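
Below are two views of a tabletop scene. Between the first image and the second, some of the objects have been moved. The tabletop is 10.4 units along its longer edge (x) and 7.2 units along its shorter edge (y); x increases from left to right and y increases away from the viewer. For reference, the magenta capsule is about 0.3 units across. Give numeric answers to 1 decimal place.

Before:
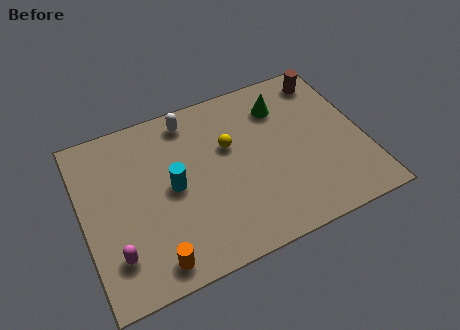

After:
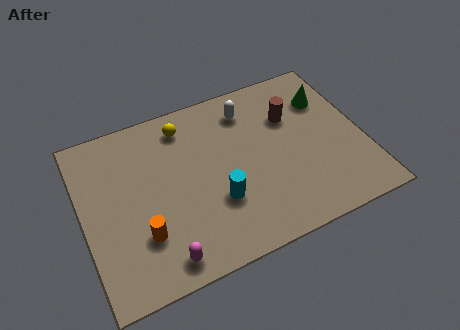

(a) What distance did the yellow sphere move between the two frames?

2.1

The yellow sphere was near (5.5, 4.5) before and (4.0, 6.0) after, so it travelled √(1.5² + 1.5²) ≈ 2.1 units.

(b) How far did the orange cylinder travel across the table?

1.2

The orange cylinder was near (2.3, 0.9) before and (2.0, 2.1) after, so it travelled √(0.3² + 1.2²) ≈ 1.2 units.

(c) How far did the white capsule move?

2.2

The white capsule was near (4.2, 6.2) before and (6.4, 5.8) after, so it travelled √(2.2² + 0.4²) ≈ 2.2 units.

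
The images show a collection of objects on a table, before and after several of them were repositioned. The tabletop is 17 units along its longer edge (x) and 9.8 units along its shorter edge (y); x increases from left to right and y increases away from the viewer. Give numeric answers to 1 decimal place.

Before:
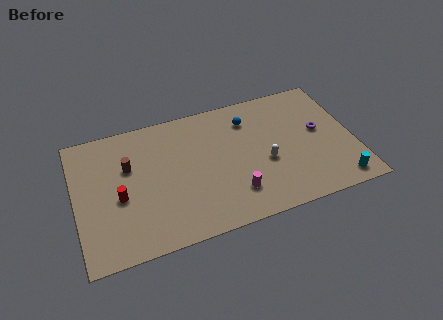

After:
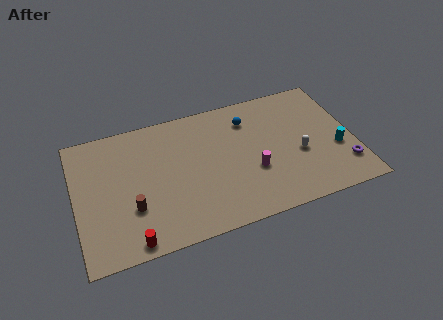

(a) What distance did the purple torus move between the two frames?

3.3

The purple torus moved from about (15.0, 5.4) to (16.2, 2.3), a distance of √(1.2² + 3.1²) ≈ 3.3.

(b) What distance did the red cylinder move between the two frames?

3.3

The red cylinder moved from about (2.6, 4.2) to (3.1, 0.9), a distance of √(0.5² + 3.3²) ≈ 3.3.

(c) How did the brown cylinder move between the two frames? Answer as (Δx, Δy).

(0.0, -3.1)

The brown cylinder started near (3.3, 6.3) and ended near (3.3, 3.2).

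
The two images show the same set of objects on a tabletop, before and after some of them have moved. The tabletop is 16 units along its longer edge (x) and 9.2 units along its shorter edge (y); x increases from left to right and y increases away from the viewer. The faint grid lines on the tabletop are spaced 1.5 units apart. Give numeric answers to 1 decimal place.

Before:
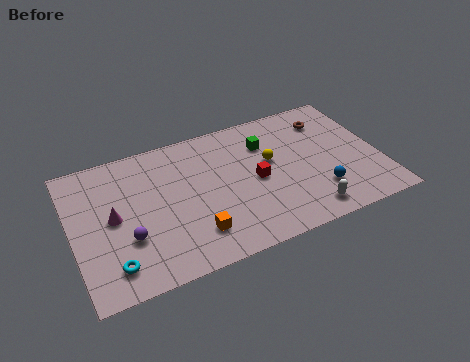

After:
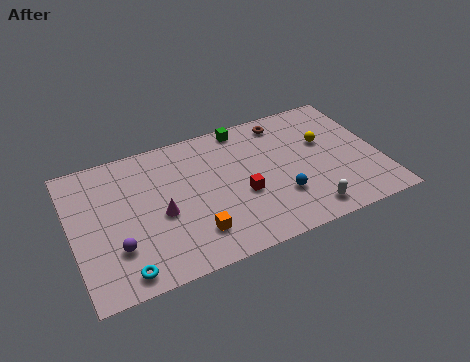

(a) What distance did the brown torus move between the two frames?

2.4

From (13.7, 7.2) to (11.4, 7.9), the brown torus covered √(2.3² + 0.7²) ≈ 2.4 units.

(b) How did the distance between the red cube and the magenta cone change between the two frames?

-3.2

They were about 7.4 units apart before and 4.2 after — 3.2 units closer together.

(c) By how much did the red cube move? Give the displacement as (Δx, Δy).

(-0.8, -0.7)

From the two frames, the red cube sits at roughly (9.5, 4.4) before and (8.7, 3.7) after.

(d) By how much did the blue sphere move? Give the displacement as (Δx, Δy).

(-2.0, 0.4)

The blue sphere started near (12.6, 2.4) and ended near (10.6, 2.8).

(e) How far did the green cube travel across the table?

1.9

The green cube was near (10.3, 6.7) before and (9.3, 8.3) after, so it travelled √(1.0² + 1.6²) ≈ 1.9 units.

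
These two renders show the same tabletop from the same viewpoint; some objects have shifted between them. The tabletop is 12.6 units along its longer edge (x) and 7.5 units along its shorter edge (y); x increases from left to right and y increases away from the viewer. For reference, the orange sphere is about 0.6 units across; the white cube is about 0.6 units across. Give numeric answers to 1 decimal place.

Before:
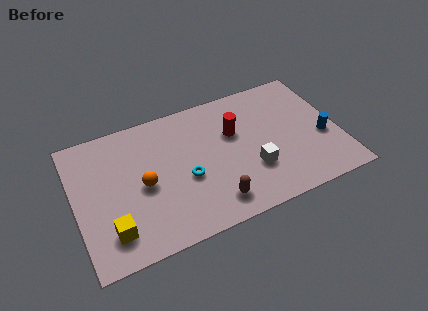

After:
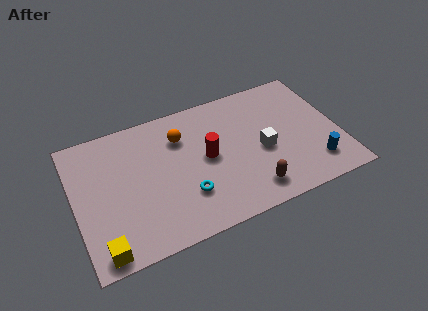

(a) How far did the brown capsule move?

1.8

The brown capsule moved from about (6.3, 1.3) to (8.1, 1.3), a distance of √(1.8² + 0.0²) ≈ 1.8.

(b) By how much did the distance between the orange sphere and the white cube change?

-0.9

They were about 5.2 units apart before and 4.3 after — 0.9 units closer together.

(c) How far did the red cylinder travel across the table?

1.7

The red cylinder was near (7.7, 4.8) before and (6.3, 3.9) after, so it travelled √(1.4² + 0.9²) ≈ 1.7 units.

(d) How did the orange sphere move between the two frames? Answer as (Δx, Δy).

(2.0, 2.0)

The orange sphere was at about (3.2, 3.5) and moved to about (5.2, 5.5).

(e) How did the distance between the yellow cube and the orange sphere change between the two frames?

+3.8

The distance was about 2.5 in the first image and 6.3 in the second, so they moved 3.8 units further apart.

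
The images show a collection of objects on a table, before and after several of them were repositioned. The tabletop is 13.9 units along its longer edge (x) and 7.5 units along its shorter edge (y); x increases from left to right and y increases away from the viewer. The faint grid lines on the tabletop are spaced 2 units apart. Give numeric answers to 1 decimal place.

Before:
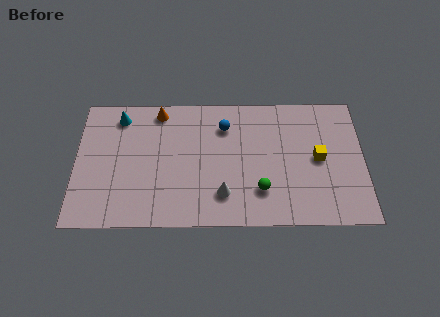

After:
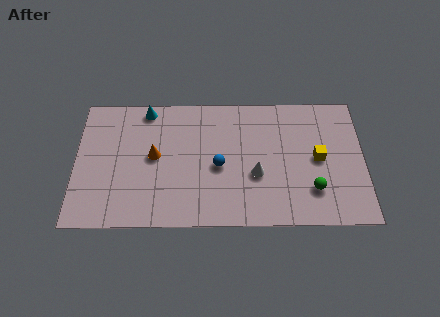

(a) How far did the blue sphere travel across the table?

2.3

The blue sphere was near (7.2, 5.7) before and (6.9, 3.4) after, so it travelled √(0.3² + 2.3²) ≈ 2.3 units.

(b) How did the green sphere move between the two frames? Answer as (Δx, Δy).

(2.5, 0.0)

The green sphere was at about (8.9, 2.0) and moved to about (11.4, 2.0).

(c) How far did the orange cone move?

2.6

From (4.0, 6.6) to (3.8, 4.0), the orange cone covered √(0.2² + 2.6²) ≈ 2.6 units.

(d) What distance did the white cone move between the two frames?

1.9

The white cone moved from about (7.1, 1.8) to (8.7, 2.9), a distance of √(1.6² + 1.1²) ≈ 1.9.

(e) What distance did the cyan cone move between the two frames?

1.4

The cyan cone was near (2.1, 6.3) before and (3.4, 6.7) after, so it travelled √(1.3² + 0.4²) ≈ 1.4 units.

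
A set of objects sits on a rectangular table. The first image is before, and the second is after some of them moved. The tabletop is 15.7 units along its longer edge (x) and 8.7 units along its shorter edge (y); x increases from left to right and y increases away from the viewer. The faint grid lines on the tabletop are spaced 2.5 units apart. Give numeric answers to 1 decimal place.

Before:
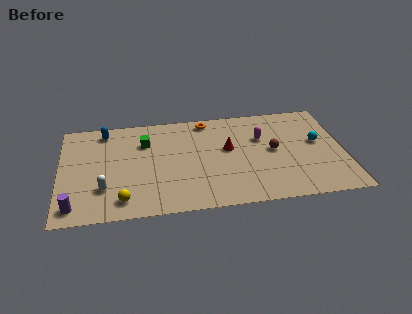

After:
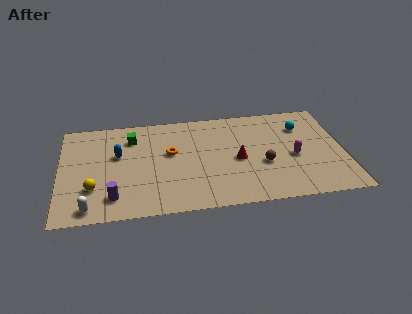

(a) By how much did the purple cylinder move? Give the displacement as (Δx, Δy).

(2.1, 0.5)

The purple cylinder was at about (0.8, 1.2) and moved to about (2.9, 1.7).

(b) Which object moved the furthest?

the orange torus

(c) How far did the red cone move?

1.1

From (9.3, 5.0) to (9.8, 4.0), the red cone covered √(0.5² + 1.0²) ≈ 1.1 units.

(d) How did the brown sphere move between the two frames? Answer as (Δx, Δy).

(-0.6, -1.1)

The brown sphere was at about (11.8, 4.5) and moved to about (11.2, 3.4).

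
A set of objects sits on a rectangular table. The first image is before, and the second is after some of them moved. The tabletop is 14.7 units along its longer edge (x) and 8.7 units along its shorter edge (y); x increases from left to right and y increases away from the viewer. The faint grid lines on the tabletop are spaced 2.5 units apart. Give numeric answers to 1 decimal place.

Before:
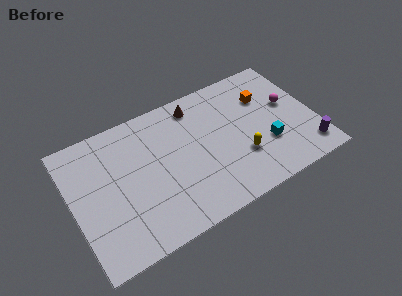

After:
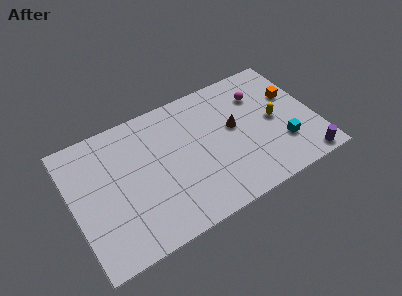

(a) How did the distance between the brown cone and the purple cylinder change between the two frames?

-2.9

They were about 8.4 units apart before and 5.5 after — 2.9 units closer together.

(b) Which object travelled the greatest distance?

the brown cone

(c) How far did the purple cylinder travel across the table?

0.8

From (13.9, 1.5) to (13.6, 0.8), the purple cylinder covered √(0.3² + 0.7²) ≈ 0.8 units.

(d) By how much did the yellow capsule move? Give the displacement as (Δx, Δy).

(2.3, 1.5)

The yellow capsule started near (10.0, 2.8) and ended near (12.3, 4.3).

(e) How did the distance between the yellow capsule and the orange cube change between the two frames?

-2.1

They were about 3.9 units apart before and 1.8 after — 2.1 units closer together.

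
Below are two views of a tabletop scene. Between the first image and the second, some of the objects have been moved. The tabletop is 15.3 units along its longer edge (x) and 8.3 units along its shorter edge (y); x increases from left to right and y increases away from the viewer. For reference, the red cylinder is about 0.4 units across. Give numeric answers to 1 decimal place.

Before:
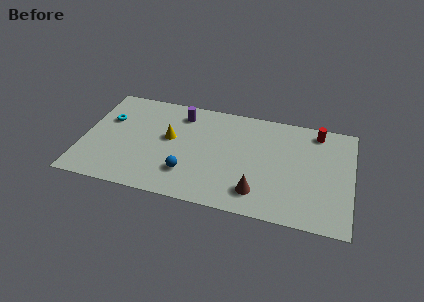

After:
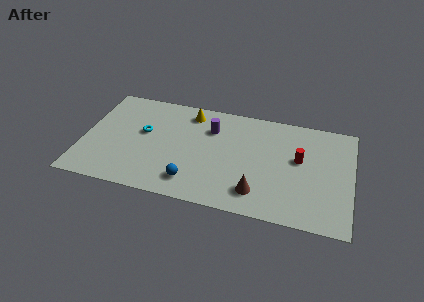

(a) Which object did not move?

the brown cone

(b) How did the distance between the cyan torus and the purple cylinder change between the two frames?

-0.3

They were about 4.3 units apart before and 4.0 after — 0.3 units closer together.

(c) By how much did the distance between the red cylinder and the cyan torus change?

-3.1

The distance was about 12.0 in the first image and 8.9 in the second, so they moved 3.1 units closer together.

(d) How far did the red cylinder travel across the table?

2.6

The red cylinder was near (13.2, 7.2) before and (12.3, 4.8) after, so it travelled √(0.9² + 2.4²) ≈ 2.6 units.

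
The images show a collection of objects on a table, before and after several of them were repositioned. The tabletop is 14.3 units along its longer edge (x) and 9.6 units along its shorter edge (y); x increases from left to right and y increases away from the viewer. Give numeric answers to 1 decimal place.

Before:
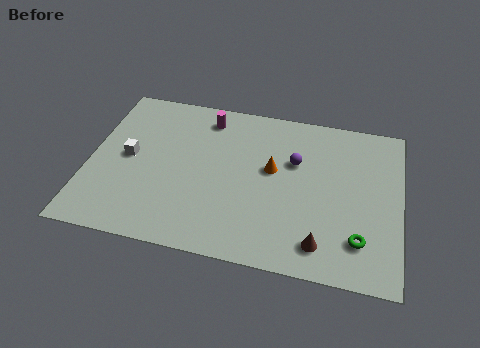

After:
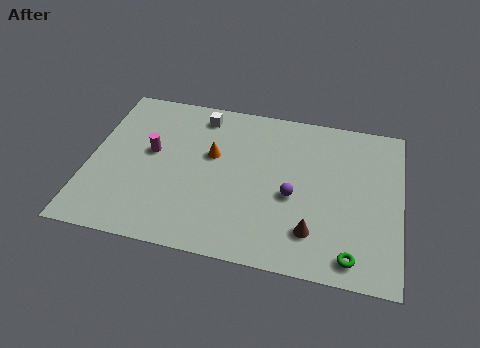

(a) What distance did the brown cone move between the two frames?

0.7

From (10.8, 1.6) to (10.4, 2.2), the brown cone covered √(0.4² + 0.6²) ≈ 0.7 units.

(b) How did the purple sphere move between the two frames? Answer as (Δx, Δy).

(0.0, -2.1)

The purple sphere started near (9.4, 6.2) and ended near (9.4, 4.1).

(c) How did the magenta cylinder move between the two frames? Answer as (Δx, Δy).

(-2.4, -2.7)

The magenta cylinder was at about (5.2, 8.1) and moved to about (2.8, 5.4).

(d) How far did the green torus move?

1.0

The green torus was near (12.5, 2.2) before and (12.2, 1.2) after, so it travelled √(0.3² + 1.0²) ≈ 1.0 units.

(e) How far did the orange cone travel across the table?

2.8

From (8.4, 5.5) to (5.6, 5.8), the orange cone covered √(2.8² + 0.3²) ≈ 2.8 units.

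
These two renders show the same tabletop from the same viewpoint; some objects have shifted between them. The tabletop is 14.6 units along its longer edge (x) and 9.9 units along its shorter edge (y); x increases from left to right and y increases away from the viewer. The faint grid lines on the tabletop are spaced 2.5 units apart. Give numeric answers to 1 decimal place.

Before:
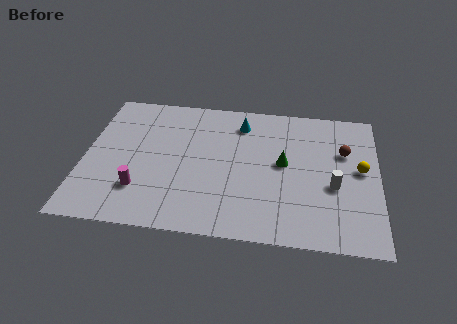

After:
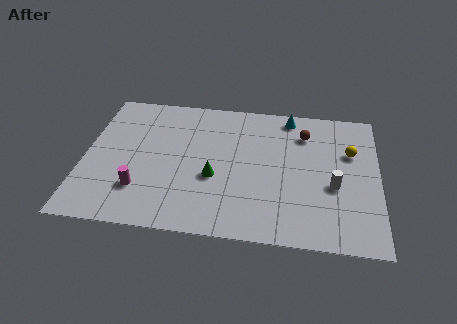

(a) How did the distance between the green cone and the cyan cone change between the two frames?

+2.6

The distance was about 3.5 in the first image and 6.1 in the second, so they moved 2.6 units further apart.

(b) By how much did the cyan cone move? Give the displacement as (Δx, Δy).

(2.4, 0.8)

The cyan cone was at about (7.7, 8.0) and moved to about (10.1, 8.8).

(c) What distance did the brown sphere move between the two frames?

2.3

From (12.9, 6.5) to (10.9, 7.6), the brown sphere covered √(2.0² + 1.1²) ≈ 2.3 units.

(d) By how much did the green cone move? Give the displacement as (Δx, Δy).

(-3.4, -1.4)

From the two frames, the green cone sits at roughly (9.9, 5.3) before and (6.5, 3.9) after.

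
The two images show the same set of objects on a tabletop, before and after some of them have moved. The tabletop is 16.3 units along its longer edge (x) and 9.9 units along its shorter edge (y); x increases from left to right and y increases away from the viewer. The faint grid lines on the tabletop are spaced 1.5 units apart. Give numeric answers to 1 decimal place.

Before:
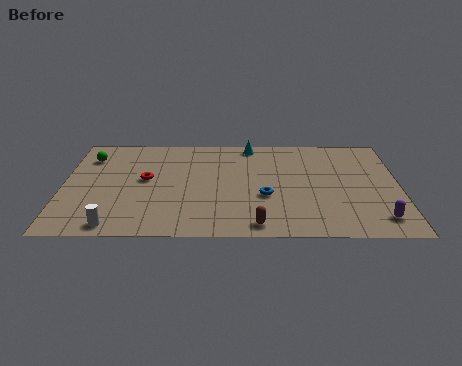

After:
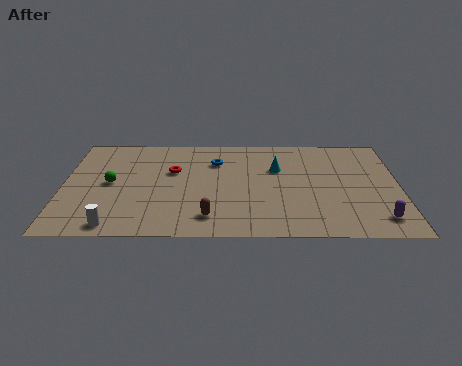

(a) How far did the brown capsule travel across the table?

2.4

The brown capsule was near (9.4, 1.1) before and (7.1, 1.8) after, so it travelled √(2.3² + 0.7²) ≈ 2.4 units.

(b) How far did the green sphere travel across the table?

2.8

From (1.2, 7.6) to (2.3, 5.0), the green sphere covered √(1.1² + 2.6²) ≈ 2.8 units.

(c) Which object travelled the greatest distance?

the blue torus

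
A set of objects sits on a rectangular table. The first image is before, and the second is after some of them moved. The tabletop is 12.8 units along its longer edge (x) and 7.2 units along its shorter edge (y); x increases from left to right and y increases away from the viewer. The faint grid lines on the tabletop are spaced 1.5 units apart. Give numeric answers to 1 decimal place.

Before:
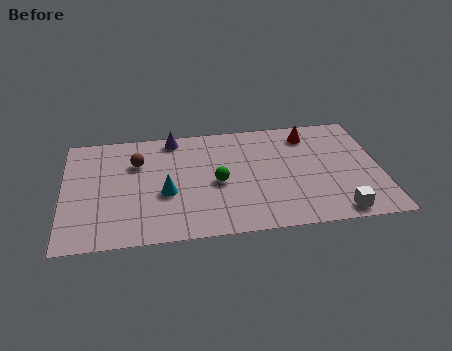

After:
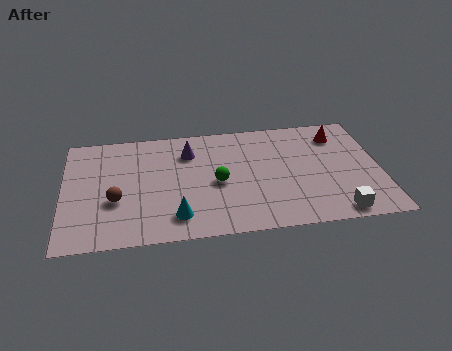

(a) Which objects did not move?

the green sphere and the white cube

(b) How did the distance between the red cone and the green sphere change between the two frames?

+0.9

The distance was about 4.6 in the first image and 5.5 in the second, so they moved 0.9 units further apart.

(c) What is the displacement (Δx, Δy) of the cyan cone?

(0.4, -1.5)

The cyan cone started near (4.1, 2.9) and ended near (4.5, 1.4).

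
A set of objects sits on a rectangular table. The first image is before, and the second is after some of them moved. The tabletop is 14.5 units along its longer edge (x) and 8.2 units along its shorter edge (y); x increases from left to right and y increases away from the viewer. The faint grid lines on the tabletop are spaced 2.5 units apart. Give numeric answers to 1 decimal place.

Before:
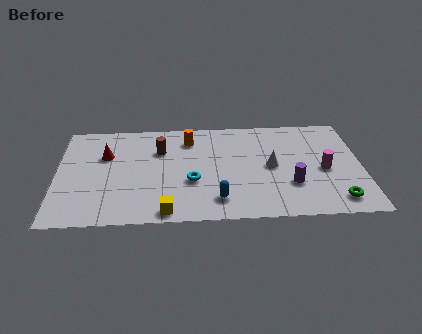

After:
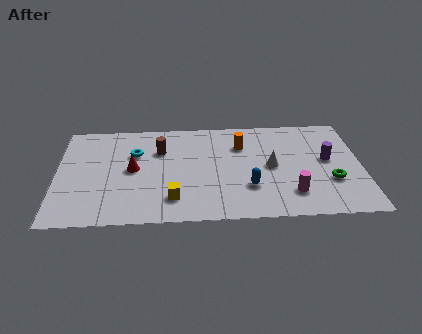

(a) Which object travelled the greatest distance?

the cyan torus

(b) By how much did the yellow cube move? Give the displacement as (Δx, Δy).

(0.3, 1.0)

From the two frames, the yellow cube sits at roughly (5.2, 0.8) before and (5.5, 1.8) after.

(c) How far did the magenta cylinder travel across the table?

2.4

The magenta cylinder was near (12.7, 3.7) before and (11.1, 1.9) after, so it travelled √(1.6² + 1.8²) ≈ 2.4 units.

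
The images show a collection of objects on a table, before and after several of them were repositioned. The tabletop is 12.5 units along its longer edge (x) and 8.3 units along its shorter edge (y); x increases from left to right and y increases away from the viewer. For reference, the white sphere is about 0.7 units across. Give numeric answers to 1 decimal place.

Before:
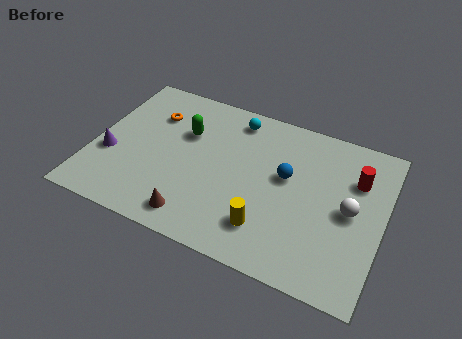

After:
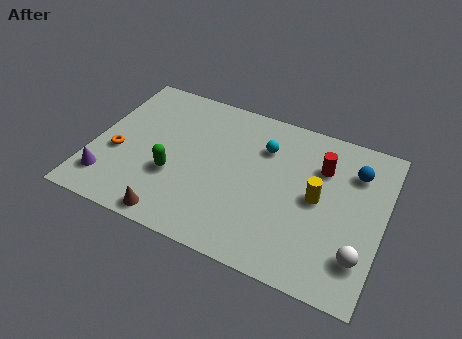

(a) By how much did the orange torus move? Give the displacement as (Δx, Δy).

(-1.2, -2.7)

From the two frames, the orange torus sits at roughly (2.3, 6.0) before and (1.1, 3.3) after.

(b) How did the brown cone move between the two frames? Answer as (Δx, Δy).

(-0.9, -0.4)

The brown cone started near (4.8, 1.2) and ended near (3.9, 0.8).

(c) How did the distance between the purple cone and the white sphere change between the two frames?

+0.5

The distance was about 10.3 in the first image and 10.8 in the second, so they moved 0.5 units further apart.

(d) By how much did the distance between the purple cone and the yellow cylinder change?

+2.0

The distance was about 7.1 in the first image and 9.1 in the second, so they moved 2.0 units further apart.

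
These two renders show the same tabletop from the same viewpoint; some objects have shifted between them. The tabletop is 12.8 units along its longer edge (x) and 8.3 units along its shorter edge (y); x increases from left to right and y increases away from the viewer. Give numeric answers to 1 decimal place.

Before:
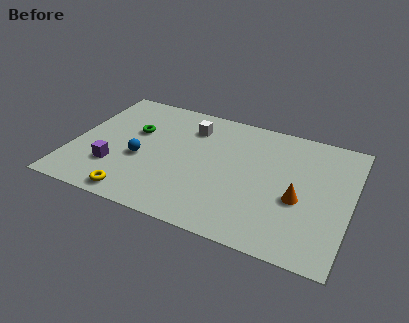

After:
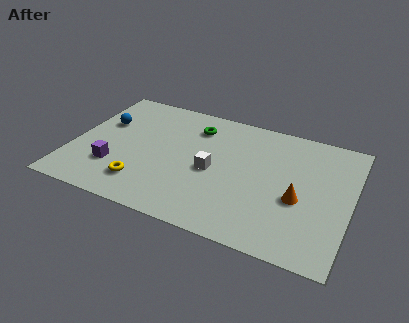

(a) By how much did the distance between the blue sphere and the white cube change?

+1.9

They were about 3.6 units apart before and 5.5 after — 1.9 units further apart.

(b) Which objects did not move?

the orange cone and the purple cube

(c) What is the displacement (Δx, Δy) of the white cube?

(1.3, -2.6)

From the two frames, the white cube sits at roughly (5.2, 6.4) before and (6.5, 3.8) after.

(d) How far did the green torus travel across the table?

3.0

The green torus moved from about (2.7, 5.2) to (5.4, 6.5), a distance of √(2.7² + 1.3²) ≈ 3.0.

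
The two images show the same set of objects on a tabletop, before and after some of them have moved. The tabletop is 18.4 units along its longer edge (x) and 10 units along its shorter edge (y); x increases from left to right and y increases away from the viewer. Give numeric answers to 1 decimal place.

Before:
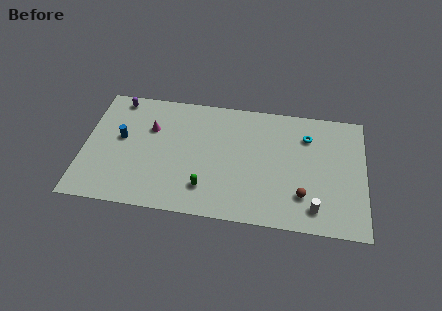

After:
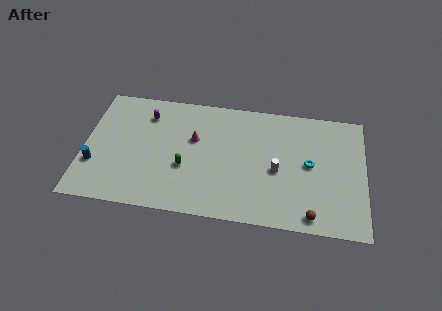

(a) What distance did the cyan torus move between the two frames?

2.3

The cyan torus moved from about (14.6, 7.5) to (14.8, 5.2), a distance of √(0.2² + 2.3²) ≈ 2.3.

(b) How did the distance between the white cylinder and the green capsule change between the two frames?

-1.1

They were about 7.1 units apart before and 6.0 after — 1.1 units closer together.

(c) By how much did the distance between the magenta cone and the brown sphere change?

-1.6

The distance was about 10.9 in the first image and 9.3 in the second, so they moved 1.6 units closer together.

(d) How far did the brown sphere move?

1.6

The brown sphere moved from about (14.4, 2.6) to (15.0, 1.1), a distance of √(0.6² + 1.5²) ≈ 1.6.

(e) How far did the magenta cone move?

2.9

From (4.3, 6.7) to (7.2, 6.2), the magenta cone covered √(2.9² + 0.5²) ≈ 2.9 units.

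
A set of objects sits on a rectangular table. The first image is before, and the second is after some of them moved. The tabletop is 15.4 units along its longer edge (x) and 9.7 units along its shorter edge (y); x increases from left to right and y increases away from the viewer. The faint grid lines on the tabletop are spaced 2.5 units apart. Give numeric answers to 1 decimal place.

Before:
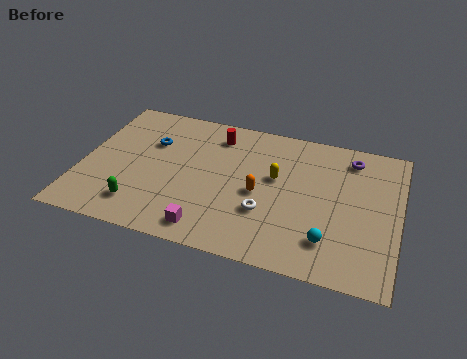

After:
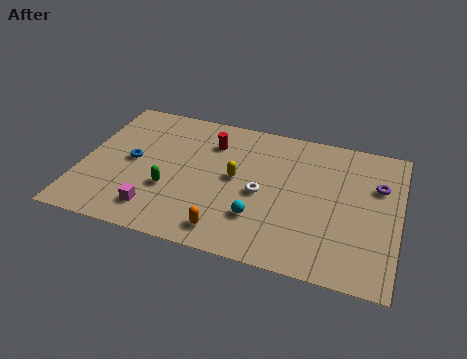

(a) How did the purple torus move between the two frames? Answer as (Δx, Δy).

(1.4, -1.6)

The purple torus started near (12.9, 8.1) and ended near (14.3, 6.5).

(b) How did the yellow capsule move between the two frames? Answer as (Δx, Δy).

(-1.9, -0.6)

The yellow capsule was at about (9.4, 5.7) and moved to about (7.5, 5.1).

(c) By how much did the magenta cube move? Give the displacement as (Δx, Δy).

(-2.6, 0.5)

From the two frames, the magenta cube sits at roughly (6.5, 1.3) before and (3.9, 1.8) after.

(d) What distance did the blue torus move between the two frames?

1.8

The blue torus moved from about (3.2, 6.5) to (2.4, 4.9), a distance of √(0.8² + 1.6²) ≈ 1.8.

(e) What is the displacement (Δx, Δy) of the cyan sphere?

(-3.4, 0.5)

The cyan sphere was at about (12.2, 2.2) and moved to about (8.8, 2.7).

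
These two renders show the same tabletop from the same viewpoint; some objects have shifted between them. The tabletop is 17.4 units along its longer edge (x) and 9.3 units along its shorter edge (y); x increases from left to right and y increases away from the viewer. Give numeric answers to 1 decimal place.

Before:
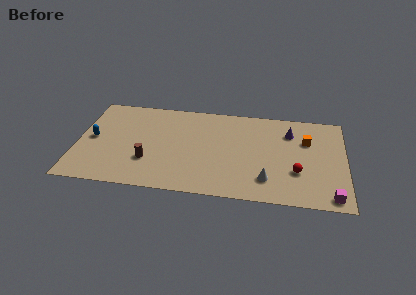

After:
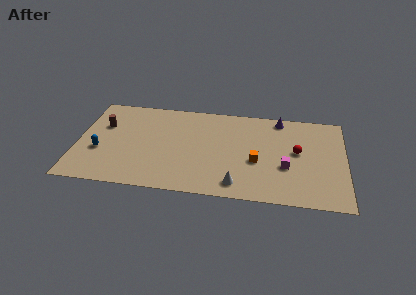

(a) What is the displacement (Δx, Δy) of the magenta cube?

(-2.9, 2.5)

From the two frames, the magenta cube sits at roughly (16.5, 1.0) before and (13.6, 3.5) after.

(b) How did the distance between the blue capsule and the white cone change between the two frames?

-2.5

The distance was about 11.7 in the first image and 9.2 in the second, so they moved 2.5 units closer together.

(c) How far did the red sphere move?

2.0

The red sphere moved from about (14.3, 3.1) to (14.3, 5.1), a distance of √(0.0² + 2.0²) ≈ 2.0.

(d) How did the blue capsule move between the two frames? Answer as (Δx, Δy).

(0.5, -1.2)

The blue capsule started near (1.0, 4.7) and ended near (1.5, 3.5).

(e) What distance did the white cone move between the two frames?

2.0

From (12.4, 2.1) to (10.5, 1.4), the white cone covered √(1.9² + 0.7²) ≈ 2.0 units.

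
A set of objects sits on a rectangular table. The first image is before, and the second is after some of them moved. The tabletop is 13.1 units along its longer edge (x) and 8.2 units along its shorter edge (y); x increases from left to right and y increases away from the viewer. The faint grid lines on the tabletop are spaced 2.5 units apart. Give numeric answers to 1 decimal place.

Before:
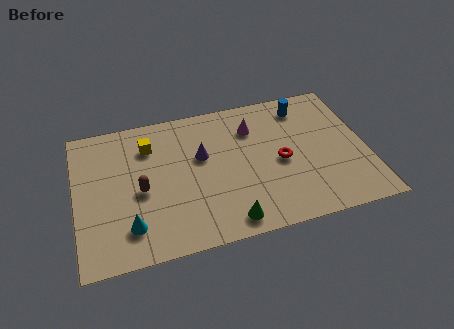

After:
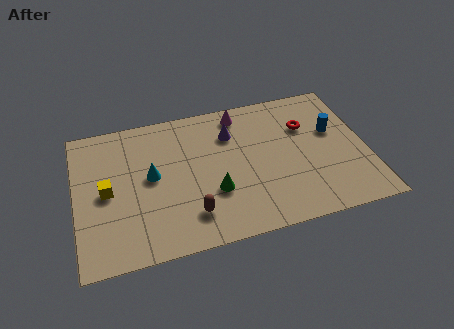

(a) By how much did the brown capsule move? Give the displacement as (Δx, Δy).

(2.1, -1.9)

The brown capsule was at about (2.9, 3.7) and moved to about (5.0, 1.8).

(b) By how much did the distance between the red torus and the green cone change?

+1.4

Before: roughly 3.8 units apart; after: 5.2. That's 1.4 units further apart.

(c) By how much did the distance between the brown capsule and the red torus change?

+0.4

They were about 6.3 units apart before and 6.7 after — 0.4 units further apart.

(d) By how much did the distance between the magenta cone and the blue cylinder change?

+2.1

Before: roughly 2.5 units apart; after: 4.6. That's 2.1 units further apart.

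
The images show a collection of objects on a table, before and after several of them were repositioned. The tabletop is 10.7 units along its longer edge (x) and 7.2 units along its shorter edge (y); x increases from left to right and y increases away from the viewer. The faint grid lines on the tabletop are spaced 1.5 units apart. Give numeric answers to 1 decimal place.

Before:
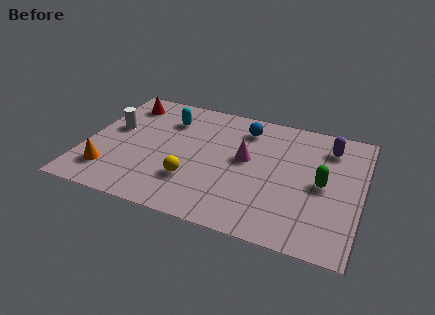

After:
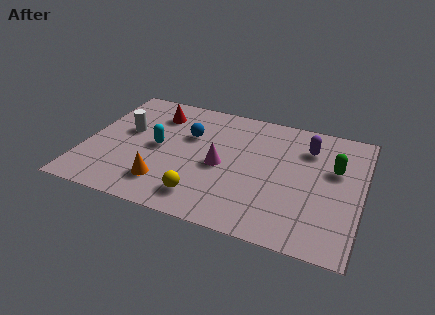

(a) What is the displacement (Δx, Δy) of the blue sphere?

(-2.1, -1.1)

The blue sphere started near (6.0, 5.8) and ended near (3.9, 4.7).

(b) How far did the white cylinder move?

0.5

From (1.0, 4.2) to (1.5, 4.2), the white cylinder covered √(0.5² + 0.0²) ≈ 0.5 units.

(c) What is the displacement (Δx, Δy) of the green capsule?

(0.4, 1.0)

From the two frames, the green capsule sits at roughly (9.2, 3.5) before and (9.6, 4.5) after.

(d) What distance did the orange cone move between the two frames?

2.2

The orange cone was near (1.1, 1.6) before and (3.3, 1.6) after, so it travelled √(2.2² + 0.0²) ≈ 2.2 units.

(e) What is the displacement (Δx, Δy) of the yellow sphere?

(0.5, -0.8)

The yellow sphere started near (4.3, 2.1) and ended near (4.8, 1.3).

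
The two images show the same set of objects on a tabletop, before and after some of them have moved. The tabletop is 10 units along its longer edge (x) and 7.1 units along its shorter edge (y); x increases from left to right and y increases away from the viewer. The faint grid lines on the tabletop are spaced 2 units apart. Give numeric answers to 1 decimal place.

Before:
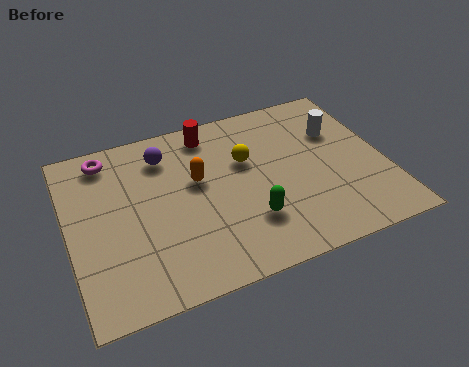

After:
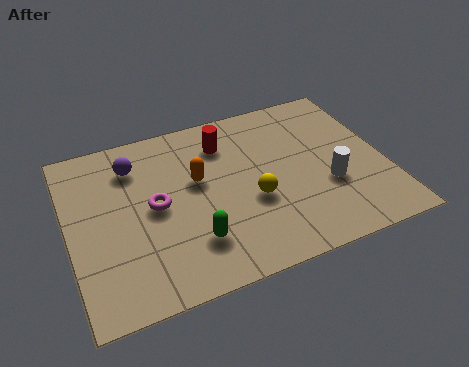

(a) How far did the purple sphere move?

1.0

The purple sphere was near (3.2, 5.6) before and (2.2, 5.5) after, so it travelled √(1.0² + 0.1²) ≈ 1.0 units.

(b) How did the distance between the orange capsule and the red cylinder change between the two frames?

-0.4

Before: roughly 2.0 units apart; after: 1.6. That's 0.4 units closer together.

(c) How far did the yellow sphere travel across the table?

1.7

The yellow sphere moved from about (5.7, 4.5) to (5.7, 2.8), a distance of √(0.0² + 1.7²) ≈ 1.7.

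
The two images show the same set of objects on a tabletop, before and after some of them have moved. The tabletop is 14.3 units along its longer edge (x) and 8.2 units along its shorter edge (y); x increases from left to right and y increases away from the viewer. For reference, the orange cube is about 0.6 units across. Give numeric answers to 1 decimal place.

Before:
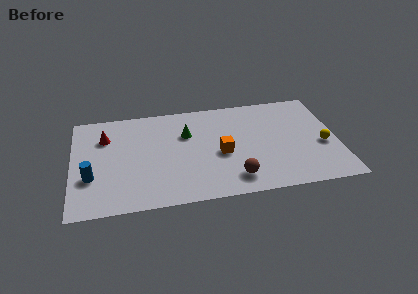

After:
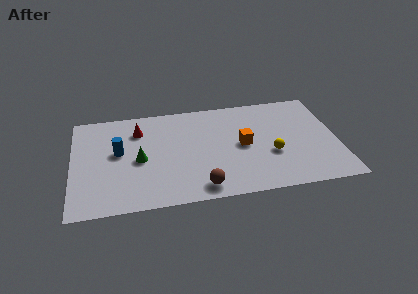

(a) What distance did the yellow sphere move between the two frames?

2.8

The yellow sphere moved from about (13.5, 3.4) to (10.7, 3.1), a distance of √(2.8² + 0.3²) ≈ 2.8.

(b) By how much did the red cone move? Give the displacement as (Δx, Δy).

(1.8, 0.3)

The red cone was at about (1.8, 5.9) and moved to about (3.6, 6.2).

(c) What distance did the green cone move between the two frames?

3.1

The green cone moved from about (6.2, 5.5) to (3.6, 3.8), a distance of √(2.6² + 1.7²) ≈ 3.1.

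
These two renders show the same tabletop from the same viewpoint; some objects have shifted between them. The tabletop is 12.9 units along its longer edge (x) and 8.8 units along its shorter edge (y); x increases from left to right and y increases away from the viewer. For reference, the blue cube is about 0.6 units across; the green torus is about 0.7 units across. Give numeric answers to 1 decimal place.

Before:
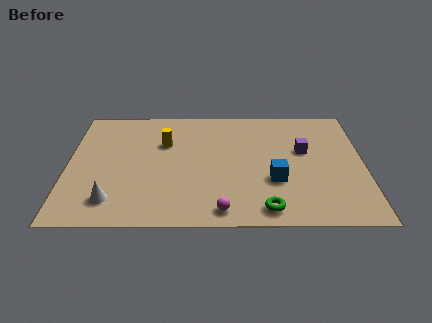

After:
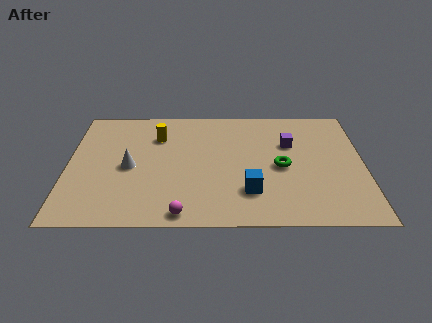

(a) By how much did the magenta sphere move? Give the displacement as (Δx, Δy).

(-1.7, -0.2)

The magenta sphere started near (6.7, 1.0) and ended near (5.0, 0.8).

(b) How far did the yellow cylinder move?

0.6

From (4.2, 5.9) to (3.9, 6.4), the yellow cylinder covered √(0.3² + 0.5²) ≈ 0.6 units.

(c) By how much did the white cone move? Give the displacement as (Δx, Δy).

(0.7, 2.4)

The white cone was at about (2.0, 1.7) and moved to about (2.7, 4.1).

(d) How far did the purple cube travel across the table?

0.8

From (10.3, 5.3) to (9.7, 5.8), the purple cube covered √(0.6² + 0.5²) ≈ 0.8 units.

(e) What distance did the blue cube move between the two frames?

1.4

The blue cube was near (9.0, 3.1) before and (7.9, 2.3) after, so it travelled √(1.1² + 0.8²) ≈ 1.4 units.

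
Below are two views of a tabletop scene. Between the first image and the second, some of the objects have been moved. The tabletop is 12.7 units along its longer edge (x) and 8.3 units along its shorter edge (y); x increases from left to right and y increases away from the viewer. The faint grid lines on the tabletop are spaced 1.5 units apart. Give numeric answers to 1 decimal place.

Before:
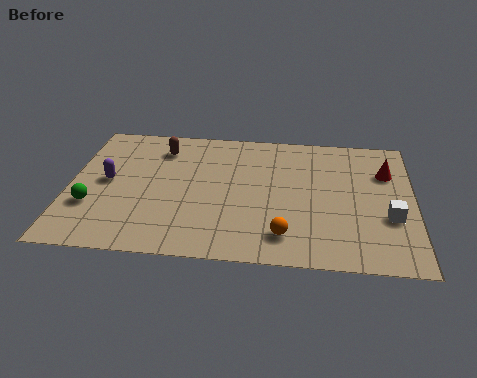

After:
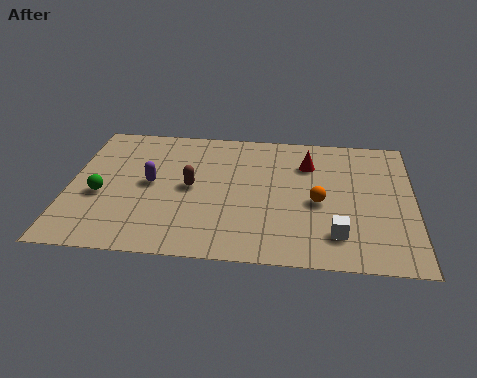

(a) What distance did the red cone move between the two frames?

2.9

The red cone moved from about (11.7, 5.8) to (8.8, 6.1), a distance of √(2.9² + 0.3²) ≈ 2.9.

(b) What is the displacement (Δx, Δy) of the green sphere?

(0.3, 0.7)

The green sphere was at about (0.9, 2.7) and moved to about (1.2, 3.4).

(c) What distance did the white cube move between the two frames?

2.2

The white cube was near (11.8, 3.0) before and (9.9, 1.8) after, so it travelled √(1.9² + 1.2²) ≈ 2.2 units.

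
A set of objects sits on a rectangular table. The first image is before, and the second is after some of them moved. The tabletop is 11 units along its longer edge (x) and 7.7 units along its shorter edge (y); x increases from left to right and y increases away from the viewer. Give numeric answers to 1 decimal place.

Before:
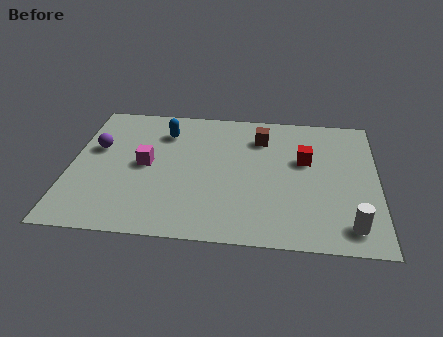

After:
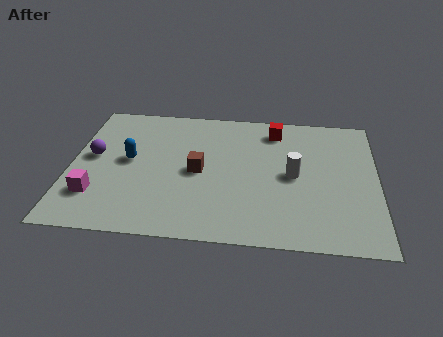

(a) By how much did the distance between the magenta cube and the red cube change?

+1.9

They were about 5.8 units apart before and 7.7 after — 1.9 units further apart.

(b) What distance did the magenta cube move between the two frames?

2.5

The magenta cube was near (2.7, 3.9) before and (1.0, 2.0) after, so it travelled √(1.7² + 1.9²) ≈ 2.5 units.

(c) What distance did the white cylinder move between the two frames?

3.3

The white cylinder was near (10.0, 1.2) before and (8.0, 3.8) after, so it travelled √(2.0² + 2.6²) ≈ 3.3 units.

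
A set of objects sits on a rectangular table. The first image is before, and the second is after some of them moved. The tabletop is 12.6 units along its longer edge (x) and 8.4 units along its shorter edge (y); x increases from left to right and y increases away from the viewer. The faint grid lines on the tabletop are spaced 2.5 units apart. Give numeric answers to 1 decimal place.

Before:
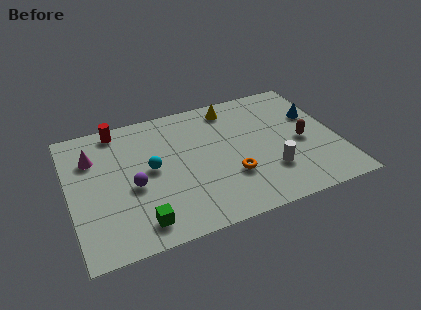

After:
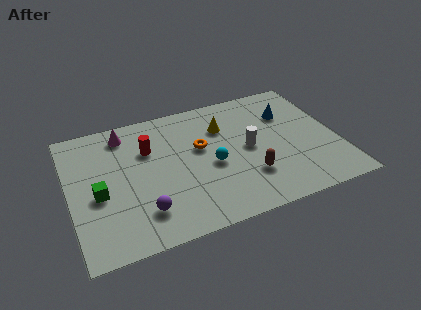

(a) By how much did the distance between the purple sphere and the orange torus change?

-0.3

They were about 4.6 units apart before and 4.3 after — 0.3 units closer together.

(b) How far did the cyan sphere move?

2.9

The cyan sphere was near (3.8, 4.4) before and (6.6, 3.7) after, so it travelled √(2.8² + 0.7²) ≈ 2.9 units.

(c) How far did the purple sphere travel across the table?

1.7

From (2.9, 3.6) to (3.2, 1.9), the purple sphere covered √(0.3² + 1.7²) ≈ 1.7 units.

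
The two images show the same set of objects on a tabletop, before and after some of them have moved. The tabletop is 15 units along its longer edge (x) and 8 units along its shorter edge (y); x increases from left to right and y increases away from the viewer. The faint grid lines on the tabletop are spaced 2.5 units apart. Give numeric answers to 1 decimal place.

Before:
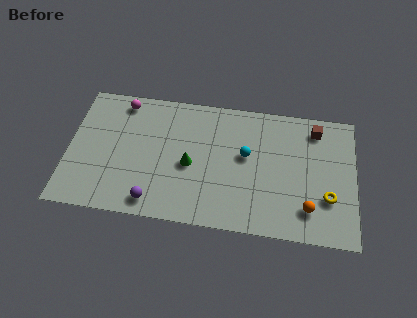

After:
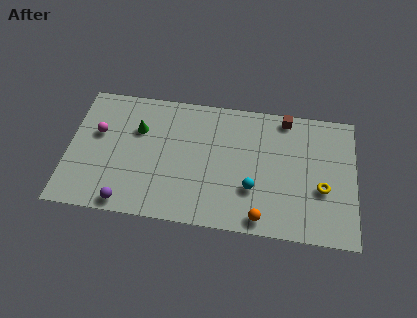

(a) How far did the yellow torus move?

0.6

From (13.6, 2.6) to (13.3, 3.1), the yellow torus covered √(0.3² + 0.5²) ≈ 0.6 units.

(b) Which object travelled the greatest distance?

the green cone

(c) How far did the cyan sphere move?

2.0

The cyan sphere was near (9.3, 4.6) before and (9.7, 2.6) after, so it travelled √(0.4² + 2.0²) ≈ 2.0 units.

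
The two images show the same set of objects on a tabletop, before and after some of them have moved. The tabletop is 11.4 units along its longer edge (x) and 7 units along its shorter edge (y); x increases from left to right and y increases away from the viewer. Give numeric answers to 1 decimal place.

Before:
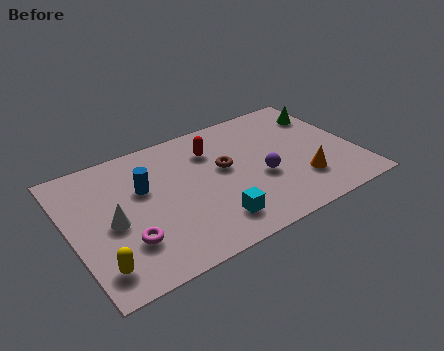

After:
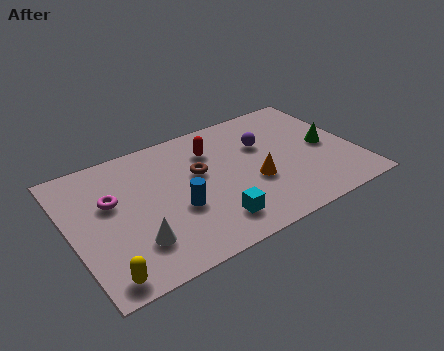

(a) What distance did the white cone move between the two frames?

1.6

The white cone moved from about (1.6, 3.2) to (2.3, 1.8), a distance of √(0.7² + 1.4²) ≈ 1.6.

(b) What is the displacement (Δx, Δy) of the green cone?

(-0.3, -1.9)

From the two frames, the green cone sits at roughly (10.6, 5.3) before and (10.3, 3.4) after.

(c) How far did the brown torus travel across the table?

1.0

From (6.2, 4.0) to (5.2, 4.2), the brown torus covered √(1.0² + 0.2²) ≈ 1.0 units.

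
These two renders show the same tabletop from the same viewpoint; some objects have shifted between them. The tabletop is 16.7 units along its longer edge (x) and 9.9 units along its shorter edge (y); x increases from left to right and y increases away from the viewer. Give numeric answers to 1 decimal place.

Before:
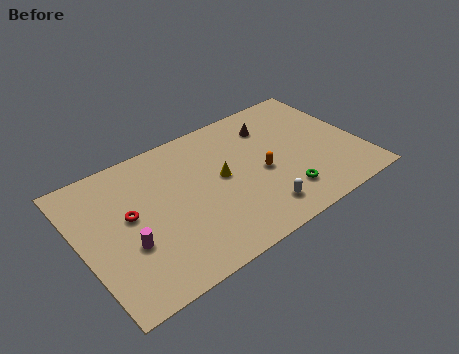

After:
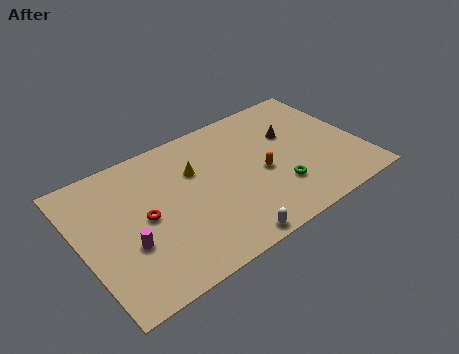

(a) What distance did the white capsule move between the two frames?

2.4

The white capsule moved from about (10.0, 1.8) to (7.8, 0.8), a distance of √(2.2² + 1.0²) ≈ 2.4.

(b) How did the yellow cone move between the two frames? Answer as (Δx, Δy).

(-1.4, 1.3)

The yellow cone started near (8.4, 5.3) and ended near (7.0, 6.6).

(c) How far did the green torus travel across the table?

0.6

From (11.6, 2.2) to (11.4, 2.8), the green torus covered √(0.2² + 0.6²) ≈ 0.6 units.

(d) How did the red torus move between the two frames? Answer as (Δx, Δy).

(0.8, -0.6)

The red torus started near (2.9, 5.5) and ended near (3.7, 4.9).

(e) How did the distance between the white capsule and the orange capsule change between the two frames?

+1.9

Before: roughly 2.7 units apart; after: 4.6. That's 1.9 units further apart.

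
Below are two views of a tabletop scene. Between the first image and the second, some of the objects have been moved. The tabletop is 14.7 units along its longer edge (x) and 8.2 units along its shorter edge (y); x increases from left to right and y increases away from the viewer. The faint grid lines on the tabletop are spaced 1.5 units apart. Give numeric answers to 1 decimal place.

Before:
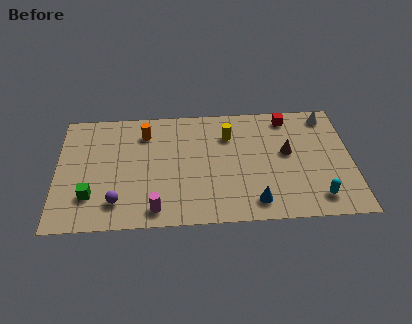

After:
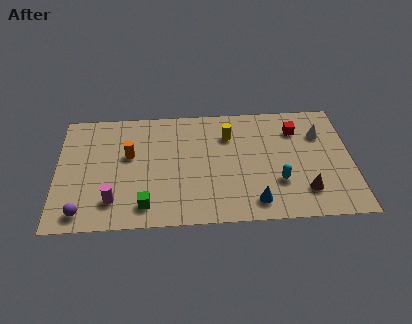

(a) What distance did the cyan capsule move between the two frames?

2.2

The cyan capsule moved from about (12.9, 1.4) to (11.0, 2.6), a distance of √(1.9² + 1.2²) ≈ 2.2.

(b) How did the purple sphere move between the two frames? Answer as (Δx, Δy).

(-1.7, -0.6)

From the two frames, the purple sphere sits at roughly (3.0, 1.7) before and (1.3, 1.1) after.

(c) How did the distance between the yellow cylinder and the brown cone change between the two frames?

+2.3

The distance was about 3.2 in the first image and 5.5 in the second, so they moved 2.3 units further apart.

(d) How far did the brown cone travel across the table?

2.8

From (11.5, 4.6) to (12.3, 1.9), the brown cone covered √(0.8² + 2.7²) ≈ 2.8 units.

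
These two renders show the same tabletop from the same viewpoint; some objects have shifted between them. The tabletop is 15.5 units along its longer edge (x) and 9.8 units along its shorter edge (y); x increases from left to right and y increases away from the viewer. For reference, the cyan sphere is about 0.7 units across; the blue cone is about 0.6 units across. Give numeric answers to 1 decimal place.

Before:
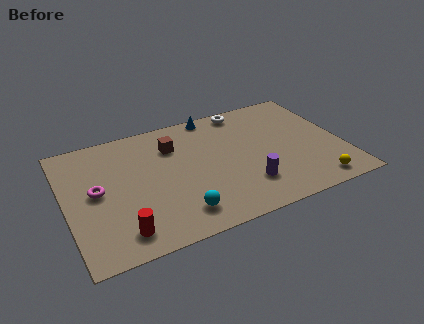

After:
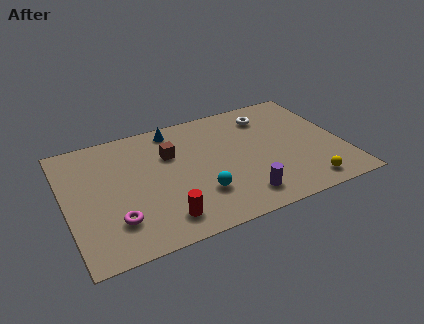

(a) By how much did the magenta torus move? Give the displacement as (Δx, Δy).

(0.8, -2.6)

The magenta torus started near (1.7, 5.1) and ended near (2.5, 2.5).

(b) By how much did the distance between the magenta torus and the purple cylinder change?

-1.6

Before: roughly 8.5 units apart; after: 6.9. That's 1.6 units closer together.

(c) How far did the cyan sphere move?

1.6

The cyan sphere moved from about (5.9, 1.8) to (7.2, 2.8), a distance of √(1.3² + 1.0²) ≈ 1.6.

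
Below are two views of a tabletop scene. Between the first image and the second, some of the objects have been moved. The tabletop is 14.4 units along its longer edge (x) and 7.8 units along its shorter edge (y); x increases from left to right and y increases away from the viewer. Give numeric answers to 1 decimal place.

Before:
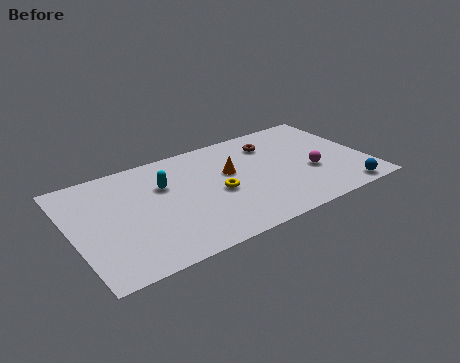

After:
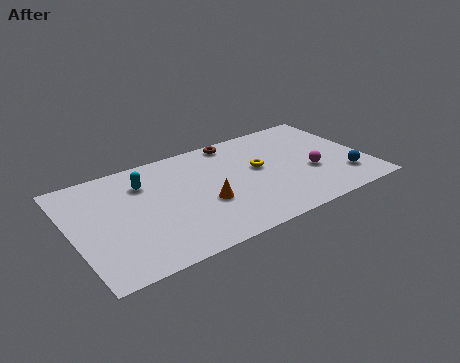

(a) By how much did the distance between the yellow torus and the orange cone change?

+1.8

They were about 1.4 units apart before and 3.2 after — 1.8 units further apart.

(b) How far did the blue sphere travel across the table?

1.1

From (12.9, 0.8) to (13.1, 1.9), the blue sphere covered √(0.2² + 1.1²) ≈ 1.1 units.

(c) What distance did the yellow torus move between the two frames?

2.4

The yellow torus was near (7.0, 3.5) before and (9.2, 4.4) after, so it travelled √(2.2² + 0.9²) ≈ 2.4 units.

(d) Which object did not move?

the magenta sphere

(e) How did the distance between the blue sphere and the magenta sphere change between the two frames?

-0.7

Before: roughly 2.6 units apart; after: 1.9. That's 0.7 units closer together.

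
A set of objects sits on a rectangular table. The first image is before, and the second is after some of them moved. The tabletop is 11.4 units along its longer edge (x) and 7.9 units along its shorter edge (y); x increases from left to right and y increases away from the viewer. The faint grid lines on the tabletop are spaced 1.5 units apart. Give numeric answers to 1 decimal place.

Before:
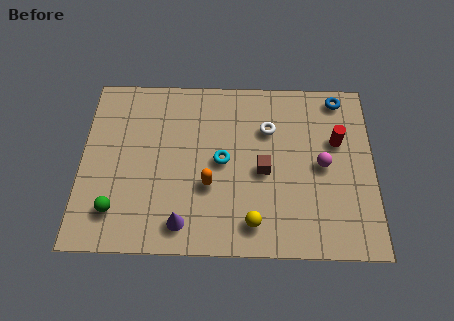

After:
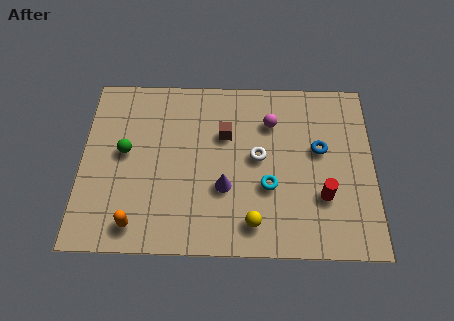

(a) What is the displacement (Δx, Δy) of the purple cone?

(1.6, 1.6)

The purple cone was at about (4.0, 1.2) and moved to about (5.6, 2.8).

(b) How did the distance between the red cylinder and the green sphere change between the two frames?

-1.3

They were about 9.2 units apart before and 7.9 after — 1.3 units closer together.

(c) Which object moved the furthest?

the orange capsule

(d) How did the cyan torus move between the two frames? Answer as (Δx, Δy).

(1.8, -1.1)

The cyan torus was at about (5.5, 4.0) and moved to about (7.3, 2.9).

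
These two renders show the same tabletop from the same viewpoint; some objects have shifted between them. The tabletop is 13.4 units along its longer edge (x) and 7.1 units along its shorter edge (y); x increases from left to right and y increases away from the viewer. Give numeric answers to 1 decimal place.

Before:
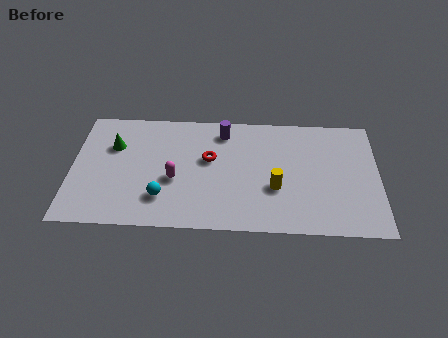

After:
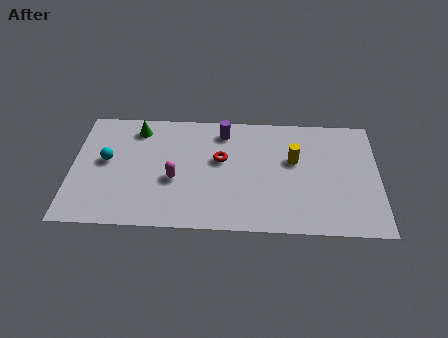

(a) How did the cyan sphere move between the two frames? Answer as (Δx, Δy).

(-2.5, 2.1)

From the two frames, the cyan sphere sits at roughly (4.0, 1.8) before and (1.5, 3.9) after.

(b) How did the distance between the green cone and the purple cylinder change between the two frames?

-1.1

Before: roughly 4.9 units apart; after: 3.8. That's 1.1 units closer together.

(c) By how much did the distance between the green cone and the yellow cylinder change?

-0.3

Before: roughly 7.4 units apart; after: 7.1. That's 0.3 units closer together.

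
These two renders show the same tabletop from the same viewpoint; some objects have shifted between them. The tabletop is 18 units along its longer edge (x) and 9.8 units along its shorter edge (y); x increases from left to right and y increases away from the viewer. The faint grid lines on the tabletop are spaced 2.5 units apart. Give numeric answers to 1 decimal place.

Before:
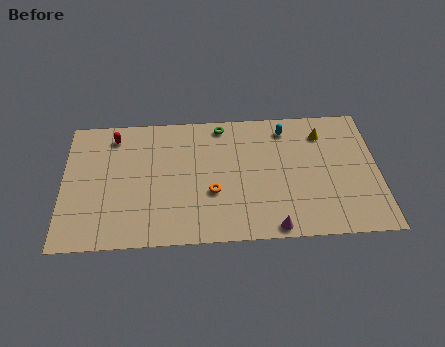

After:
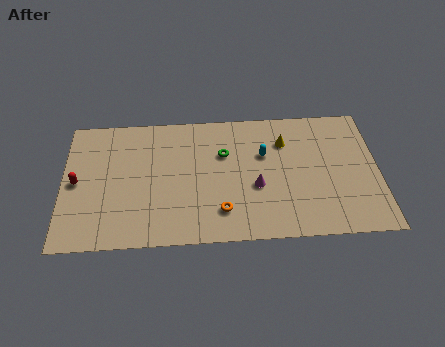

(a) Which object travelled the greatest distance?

the red capsule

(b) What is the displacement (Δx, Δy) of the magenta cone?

(-0.9, 3.1)

The magenta cone started near (11.9, 0.8) and ended near (11.0, 3.9).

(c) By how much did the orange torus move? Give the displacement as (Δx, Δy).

(0.5, -1.4)

The orange torus started near (8.5, 3.6) and ended near (9.0, 2.2).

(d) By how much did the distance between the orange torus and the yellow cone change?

-1.4

They were about 7.6 units apart before and 6.2 after — 1.4 units closer together.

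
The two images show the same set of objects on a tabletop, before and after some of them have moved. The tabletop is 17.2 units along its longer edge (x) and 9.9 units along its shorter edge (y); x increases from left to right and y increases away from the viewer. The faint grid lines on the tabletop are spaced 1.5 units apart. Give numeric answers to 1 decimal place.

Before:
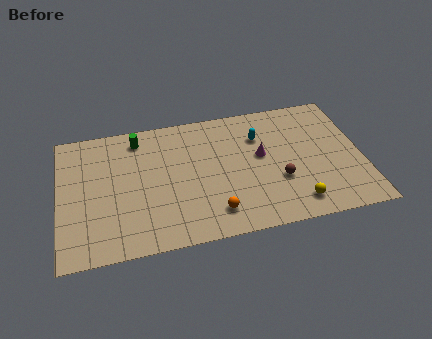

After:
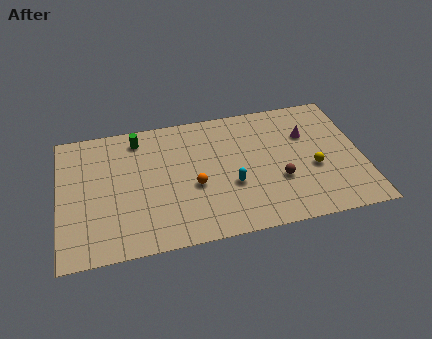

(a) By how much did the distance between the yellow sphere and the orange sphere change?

+2.2

The distance was about 4.6 in the first image and 6.8 in the second, so they moved 2.2 units further apart.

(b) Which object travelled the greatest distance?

the cyan capsule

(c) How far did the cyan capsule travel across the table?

3.8

The cyan capsule moved from about (11.5, 7.1) to (9.7, 3.7), a distance of √(1.8² + 3.4²) ≈ 3.8.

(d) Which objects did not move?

the brown sphere and the green cylinder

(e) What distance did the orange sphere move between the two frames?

2.4

The orange sphere was near (8.6, 1.9) before and (7.6, 4.1) after, so it travelled √(1.0² + 2.2²) ≈ 2.4 units.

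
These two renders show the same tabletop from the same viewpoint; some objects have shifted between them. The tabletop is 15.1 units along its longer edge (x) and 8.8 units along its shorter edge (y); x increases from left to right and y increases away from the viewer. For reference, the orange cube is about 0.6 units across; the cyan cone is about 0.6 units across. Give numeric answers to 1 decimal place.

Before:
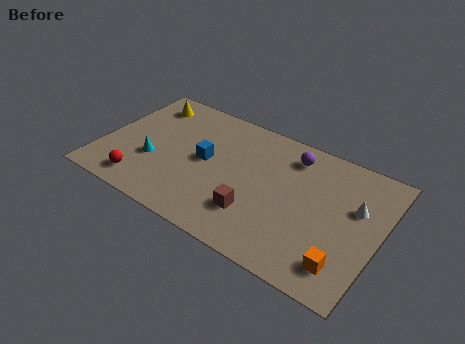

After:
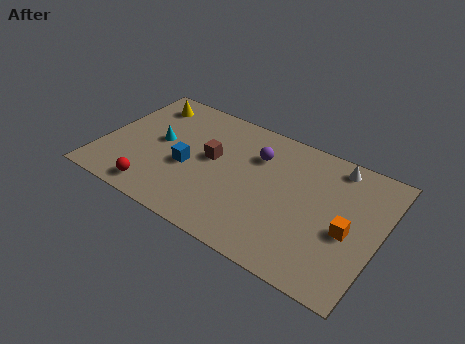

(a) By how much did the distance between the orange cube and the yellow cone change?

-0.8

They were about 13.0 units apart before and 12.2 after — 0.8 units closer together.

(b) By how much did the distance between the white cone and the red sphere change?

-0.8

They were about 11.8 units apart before and 11.0 after — 0.8 units closer together.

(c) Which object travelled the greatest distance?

the brown cube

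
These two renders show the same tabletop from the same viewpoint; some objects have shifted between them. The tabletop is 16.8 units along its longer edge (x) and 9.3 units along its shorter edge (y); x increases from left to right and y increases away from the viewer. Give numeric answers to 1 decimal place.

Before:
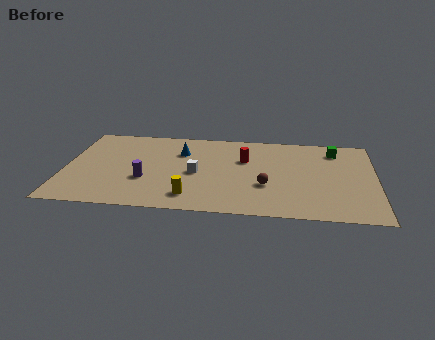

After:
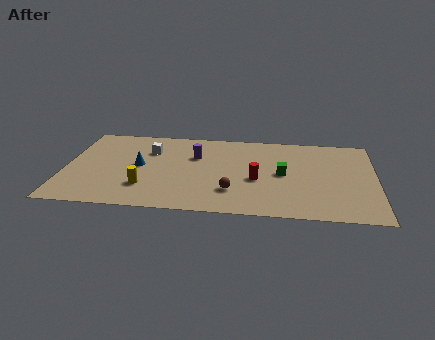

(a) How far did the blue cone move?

2.8

The blue cone moved from about (6.2, 6.6) to (4.0, 4.8), a distance of √(2.2² + 1.8²) ≈ 2.8.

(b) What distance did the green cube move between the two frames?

4.0

The green cube moved from about (14.6, 7.6) to (11.8, 4.7), a distance of √(2.8² + 2.9²) ≈ 4.0.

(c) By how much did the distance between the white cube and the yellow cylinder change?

+1.5

The distance was about 2.6 in the first image and 4.1 in the second, so they moved 1.5 units further apart.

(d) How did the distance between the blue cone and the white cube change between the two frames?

-0.6

Before: roughly 2.5 units apart; after: 1.9. That's 0.6 units closer together.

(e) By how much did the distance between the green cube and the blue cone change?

-0.7

Before: roughly 8.5 units apart; after: 7.8. That's 0.7 units closer together.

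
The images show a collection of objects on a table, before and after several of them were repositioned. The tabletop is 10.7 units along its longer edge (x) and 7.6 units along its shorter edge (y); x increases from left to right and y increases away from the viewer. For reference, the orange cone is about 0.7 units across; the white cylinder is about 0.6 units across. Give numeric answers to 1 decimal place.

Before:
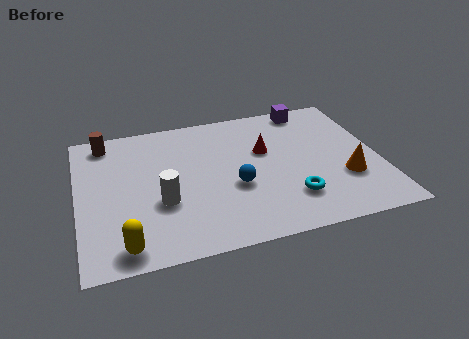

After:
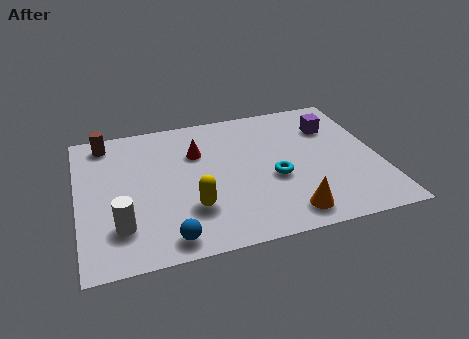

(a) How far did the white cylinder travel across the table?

1.7

The white cylinder moved from about (2.9, 2.8) to (1.4, 1.9), a distance of √(1.5² + 0.9²) ≈ 1.7.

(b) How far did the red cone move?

2.5

The red cone was near (6.7, 4.7) before and (4.3, 5.2) after, so it travelled √(2.4² + 0.5²) ≈ 2.5 units.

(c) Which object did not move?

the brown cylinder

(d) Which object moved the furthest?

the blue sphere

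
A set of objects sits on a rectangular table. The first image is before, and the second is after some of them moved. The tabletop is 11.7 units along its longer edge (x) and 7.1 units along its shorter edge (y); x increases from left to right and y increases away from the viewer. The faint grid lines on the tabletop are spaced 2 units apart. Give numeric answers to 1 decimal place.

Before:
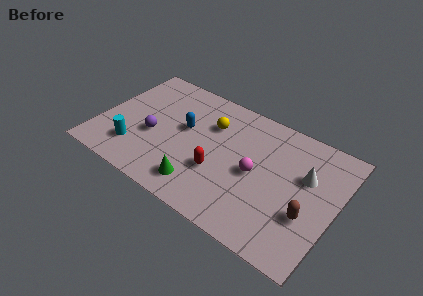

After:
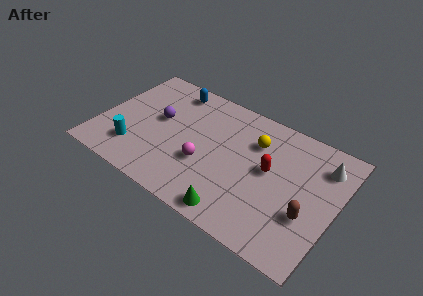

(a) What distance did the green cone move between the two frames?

2.0

The green cone moved from about (5.4, 1.3) to (7.3, 0.8), a distance of √(1.9² + 0.5²) ≈ 2.0.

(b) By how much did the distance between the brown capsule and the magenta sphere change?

+2.3

They were about 2.8 units apart before and 5.1 after — 2.3 units further apart.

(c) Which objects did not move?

the brown capsule and the cyan cylinder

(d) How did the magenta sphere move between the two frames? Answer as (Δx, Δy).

(-2.4, -0.8)

The magenta sphere started near (7.8, 3.4) and ended near (5.4, 2.6).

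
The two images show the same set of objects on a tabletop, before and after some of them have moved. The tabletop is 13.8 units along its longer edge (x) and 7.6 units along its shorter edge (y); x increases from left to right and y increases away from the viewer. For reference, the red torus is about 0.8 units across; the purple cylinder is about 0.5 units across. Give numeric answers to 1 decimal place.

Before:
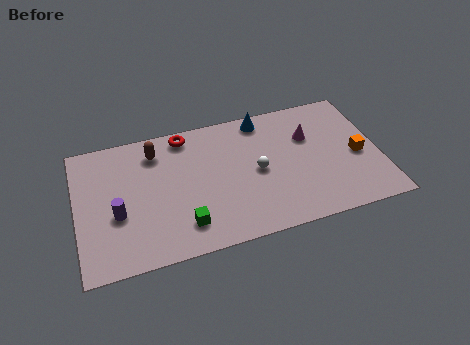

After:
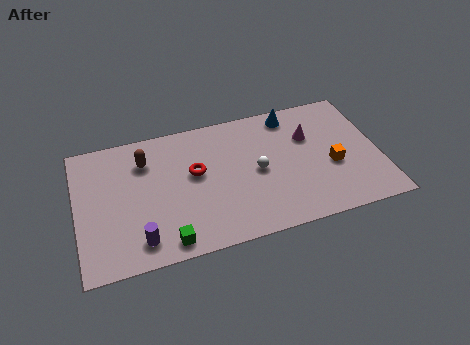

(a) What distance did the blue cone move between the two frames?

1.3

From (8.7, 6.7) to (10.0, 6.6), the blue cone covered √(1.3² + 0.1²) ≈ 1.3 units.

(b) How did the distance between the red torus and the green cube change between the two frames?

-1.3

They were about 5.1 units apart before and 3.8 after — 1.3 units closer together.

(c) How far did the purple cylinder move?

1.9

The purple cylinder moved from about (1.8, 3.0) to (2.7, 1.3), a distance of √(0.9² + 1.7²) ≈ 1.9.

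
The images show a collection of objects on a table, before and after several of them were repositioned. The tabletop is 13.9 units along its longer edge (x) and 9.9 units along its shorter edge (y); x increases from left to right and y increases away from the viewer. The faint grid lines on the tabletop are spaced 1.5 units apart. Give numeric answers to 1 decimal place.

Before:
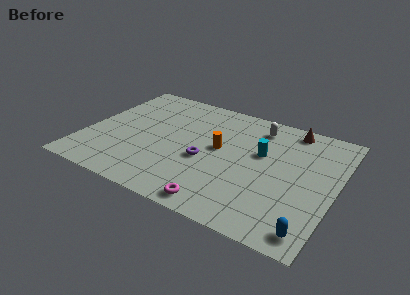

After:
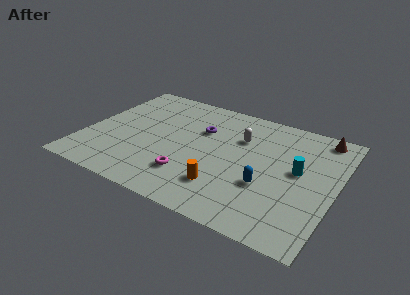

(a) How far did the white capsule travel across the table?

1.6

The white capsule moved from about (9.2, 8.2) to (8.4, 6.8), a distance of √(0.8² + 1.4²) ≈ 1.6.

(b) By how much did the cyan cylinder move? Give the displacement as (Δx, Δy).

(2.1, -0.6)

From the two frames, the cyan cylinder sits at roughly (9.7, 6.0) before and (11.8, 5.4) after.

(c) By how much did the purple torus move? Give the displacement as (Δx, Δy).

(-0.6, 2.5)

From the two frames, the purple torus sits at roughly (6.8, 4.1) before and (6.2, 6.6) after.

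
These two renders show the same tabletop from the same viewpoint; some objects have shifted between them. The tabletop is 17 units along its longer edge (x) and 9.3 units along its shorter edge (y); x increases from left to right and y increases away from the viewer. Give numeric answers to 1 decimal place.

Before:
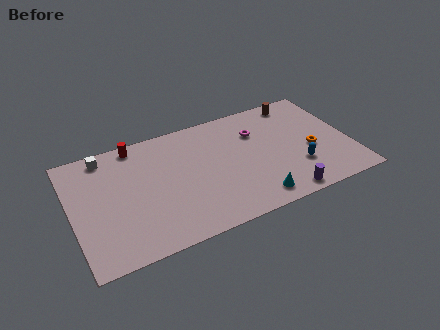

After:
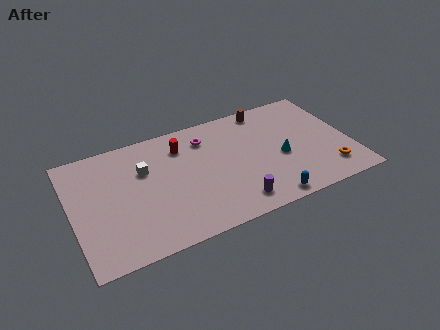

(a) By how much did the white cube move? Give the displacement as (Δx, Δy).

(2.2, -2.0)

The white cube started near (2.3, 8.2) and ended near (4.5, 6.2).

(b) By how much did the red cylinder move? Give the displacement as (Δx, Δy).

(2.7, -1.2)

The red cylinder started near (4.2, 8.4) and ended near (6.9, 7.2).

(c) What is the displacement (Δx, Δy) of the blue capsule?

(-2.2, -1.9)

From the two frames, the blue capsule sits at roughly (13.6, 2.8) before and (11.4, 0.9) after.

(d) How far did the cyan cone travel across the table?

3.4

The cyan cone moved from about (10.7, 1.3) to (12.7, 4.0), a distance of √(2.0² + 2.7²) ≈ 3.4.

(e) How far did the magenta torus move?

3.2

The magenta torus moved from about (11.5, 6.6) to (8.4, 7.3), a distance of √(3.1² + 0.7²) ≈ 3.2.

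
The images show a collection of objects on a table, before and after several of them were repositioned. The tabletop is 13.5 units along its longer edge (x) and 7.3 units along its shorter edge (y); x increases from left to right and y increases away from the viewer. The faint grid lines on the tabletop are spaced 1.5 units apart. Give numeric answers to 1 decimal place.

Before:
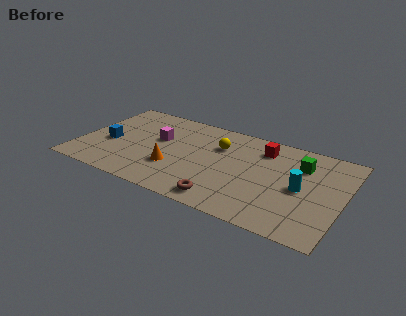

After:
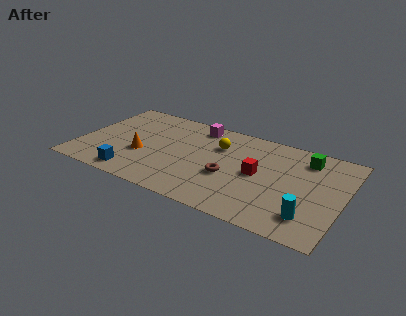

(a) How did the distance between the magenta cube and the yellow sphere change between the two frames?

-1.4

They were about 3.2 units apart before and 1.8 after — 1.4 units closer together.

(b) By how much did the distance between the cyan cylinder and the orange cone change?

+2.3

Before: roughly 6.5 units apart; after: 8.8. That's 2.3 units further apart.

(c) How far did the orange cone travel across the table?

1.7

From (5.0, 2.4) to (3.3, 2.8), the orange cone covered √(1.7² + 0.4²) ≈ 1.7 units.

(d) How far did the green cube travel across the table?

0.6

The green cube was near (11.2, 5.3) before and (11.4, 5.9) after, so it travelled √(0.2² + 0.6²) ≈ 0.6 units.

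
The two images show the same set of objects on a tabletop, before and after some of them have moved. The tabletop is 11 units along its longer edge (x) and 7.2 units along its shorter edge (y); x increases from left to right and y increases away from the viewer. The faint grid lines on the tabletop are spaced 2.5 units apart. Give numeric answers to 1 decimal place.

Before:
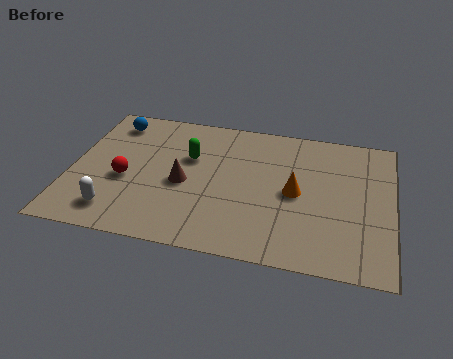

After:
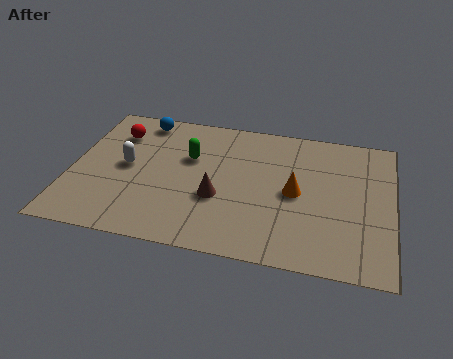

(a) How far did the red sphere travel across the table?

2.5

The red sphere was near (1.9, 3.0) before and (1.4, 5.4) after, so it travelled √(0.5² + 2.4²) ≈ 2.5 units.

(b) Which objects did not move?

the green capsule and the orange cone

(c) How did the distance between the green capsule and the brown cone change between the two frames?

+0.8

Before: roughly 1.4 units apart; after: 2.2. That's 0.8 units further apart.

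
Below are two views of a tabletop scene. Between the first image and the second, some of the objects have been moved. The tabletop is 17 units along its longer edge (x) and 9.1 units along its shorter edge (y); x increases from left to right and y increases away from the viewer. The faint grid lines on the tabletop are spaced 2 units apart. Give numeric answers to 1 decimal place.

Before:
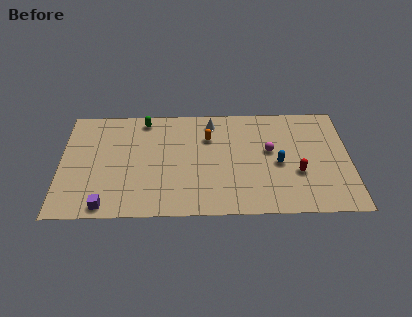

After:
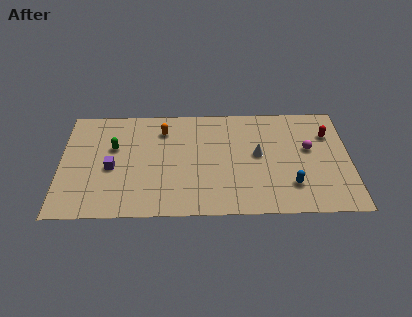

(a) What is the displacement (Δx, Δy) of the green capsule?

(-1.8, -2.3)

From the two frames, the green capsule sits at roughly (4.9, 8.0) before and (3.1, 5.7) after.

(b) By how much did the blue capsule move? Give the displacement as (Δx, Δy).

(0.7, -1.8)

The blue capsule was at about (12.8, 4.1) and moved to about (13.5, 2.3).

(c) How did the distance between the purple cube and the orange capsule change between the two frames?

-3.8

They were about 8.1 units apart before and 4.3 after — 3.8 units closer together.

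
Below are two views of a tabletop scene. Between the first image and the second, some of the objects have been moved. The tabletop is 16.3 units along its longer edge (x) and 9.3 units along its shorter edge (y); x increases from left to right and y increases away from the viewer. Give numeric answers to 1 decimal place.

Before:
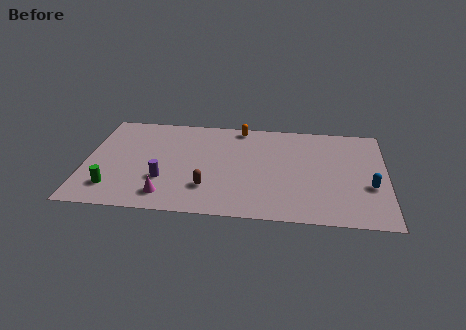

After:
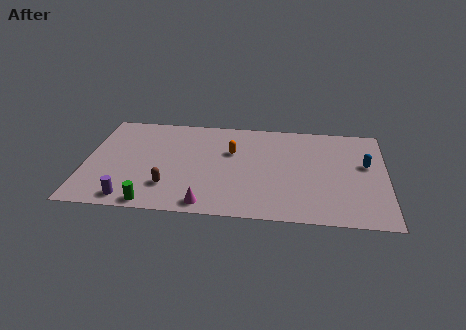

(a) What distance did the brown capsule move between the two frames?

2.1

From (6.7, 2.5) to (4.6, 2.4), the brown capsule covered √(2.1² + 0.1²) ≈ 2.1 units.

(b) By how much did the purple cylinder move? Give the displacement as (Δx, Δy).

(-1.7, -1.9)

From the two frames, the purple cylinder sits at roughly (4.3, 3.0) before and (2.6, 1.1) after.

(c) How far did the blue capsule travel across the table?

2.0

From (15.4, 3.5) to (15.2, 5.5), the blue capsule covered √(0.2² + 2.0²) ≈ 2.0 units.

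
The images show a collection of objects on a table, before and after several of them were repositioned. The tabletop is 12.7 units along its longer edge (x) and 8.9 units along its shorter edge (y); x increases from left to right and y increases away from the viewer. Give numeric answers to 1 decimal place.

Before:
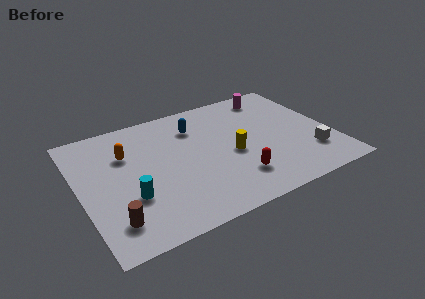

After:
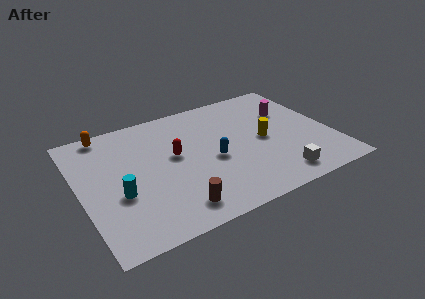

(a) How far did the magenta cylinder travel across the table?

1.7

From (10.3, 7.6) to (10.9, 6.0), the magenta cylinder covered √(0.6² + 1.6²) ≈ 1.7 units.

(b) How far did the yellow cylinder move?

1.7

The yellow cylinder was near (7.6, 3.9) before and (9.3, 4.3) after, so it travelled √(1.7² + 0.4²) ≈ 1.7 units.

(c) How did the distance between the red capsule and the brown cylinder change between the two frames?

-2.6

The distance was about 6.2 in the first image and 3.6 in the second, so they moved 2.6 units closer together.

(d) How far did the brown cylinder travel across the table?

3.0

The brown cylinder moved from about (1.3, 1.8) to (4.3, 1.4), a distance of √(3.0² + 0.4²) ≈ 3.0.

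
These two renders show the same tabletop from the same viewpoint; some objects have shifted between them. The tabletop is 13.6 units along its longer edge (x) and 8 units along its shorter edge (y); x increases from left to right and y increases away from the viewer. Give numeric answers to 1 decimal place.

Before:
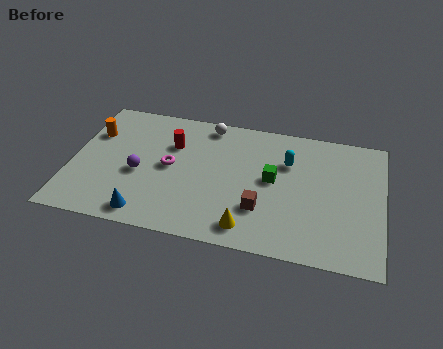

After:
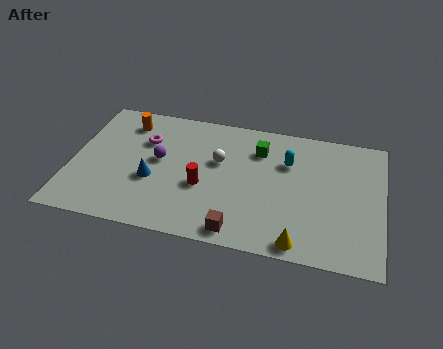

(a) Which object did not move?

the cyan capsule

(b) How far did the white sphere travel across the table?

2.3

From (5.8, 7.1) to (6.4, 4.9), the white sphere covered √(0.6² + 2.2²) ≈ 2.3 units.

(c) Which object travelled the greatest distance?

the red cylinder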